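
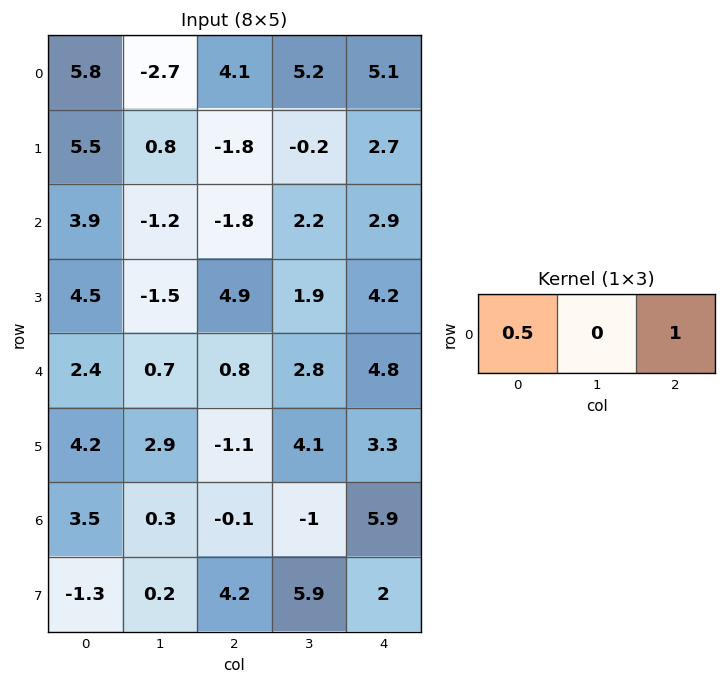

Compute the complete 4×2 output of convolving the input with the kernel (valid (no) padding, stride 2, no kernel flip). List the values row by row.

Output[0,0]: The receptive field on the input at this output position is [5.8 -2.7 4.1]. Elementwise product with the kernel and sum: 5.8·0.5 + 4.1·1.

7 7.15
0.15 2
2 5.2
1.65 5.85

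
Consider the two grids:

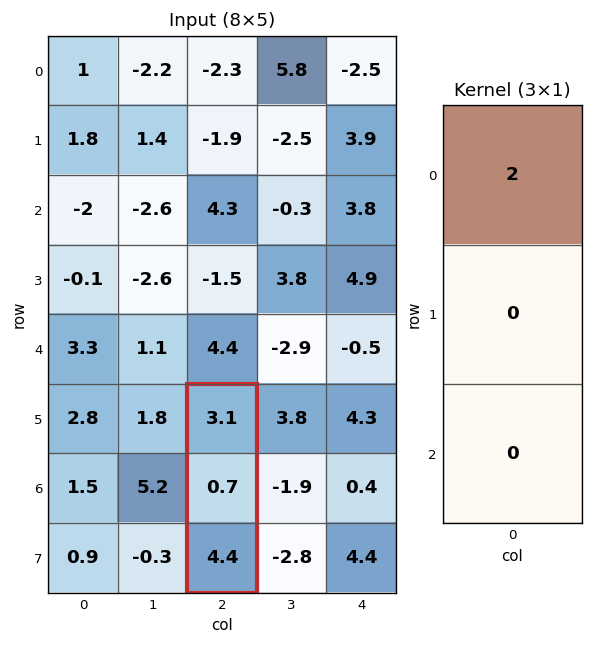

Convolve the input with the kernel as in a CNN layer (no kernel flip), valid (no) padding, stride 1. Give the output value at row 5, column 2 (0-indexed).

6.2

The receptive field on the input at this output position is [3.1 / 0.7 / 4.4]. Elementwise product with the kernel and sum: 3.1·2.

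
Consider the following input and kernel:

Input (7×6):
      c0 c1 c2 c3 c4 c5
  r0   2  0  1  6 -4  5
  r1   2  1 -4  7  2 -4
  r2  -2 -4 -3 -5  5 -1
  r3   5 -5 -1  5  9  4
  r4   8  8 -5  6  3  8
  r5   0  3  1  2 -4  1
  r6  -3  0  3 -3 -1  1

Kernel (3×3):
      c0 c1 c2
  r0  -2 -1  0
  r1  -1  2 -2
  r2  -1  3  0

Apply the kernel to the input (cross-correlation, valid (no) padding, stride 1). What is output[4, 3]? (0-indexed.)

-27

The receptive field on the input at this output position is [6 3 8 / 2 -4 1 / -3 -1 1]. Elementwise product with the kernel and sum: 6·-2 + 3·-1 + 2·-1 + -4·2 + 1·-2 + -3·-1 + -1·3.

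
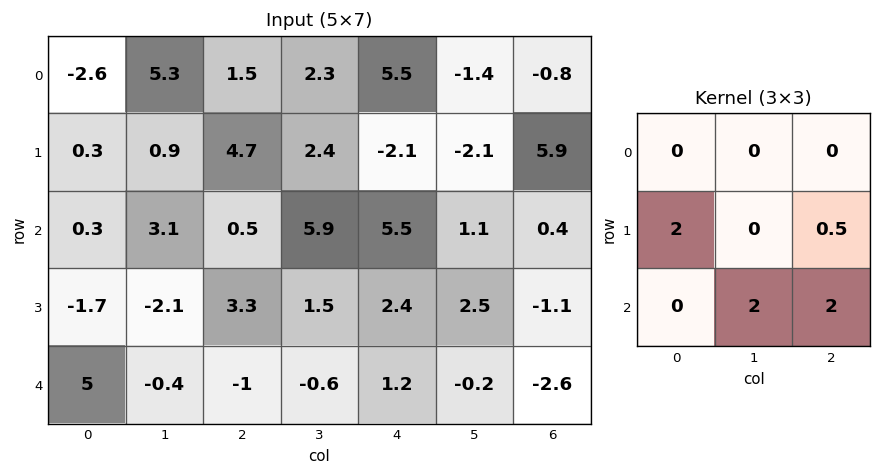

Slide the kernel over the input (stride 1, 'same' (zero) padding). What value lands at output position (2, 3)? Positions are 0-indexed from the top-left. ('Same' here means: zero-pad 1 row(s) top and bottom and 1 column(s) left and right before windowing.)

The receptive field on the zero-padded input at this output position is [4.7 2.4 -2.1 / 0.5 5.9 5.5 / 3.3 1.5 2.4]. Elementwise product with the kernel and sum: 0.5·2 + 5.5·0.5 + 1.5·2 + 2.4·2.

11.55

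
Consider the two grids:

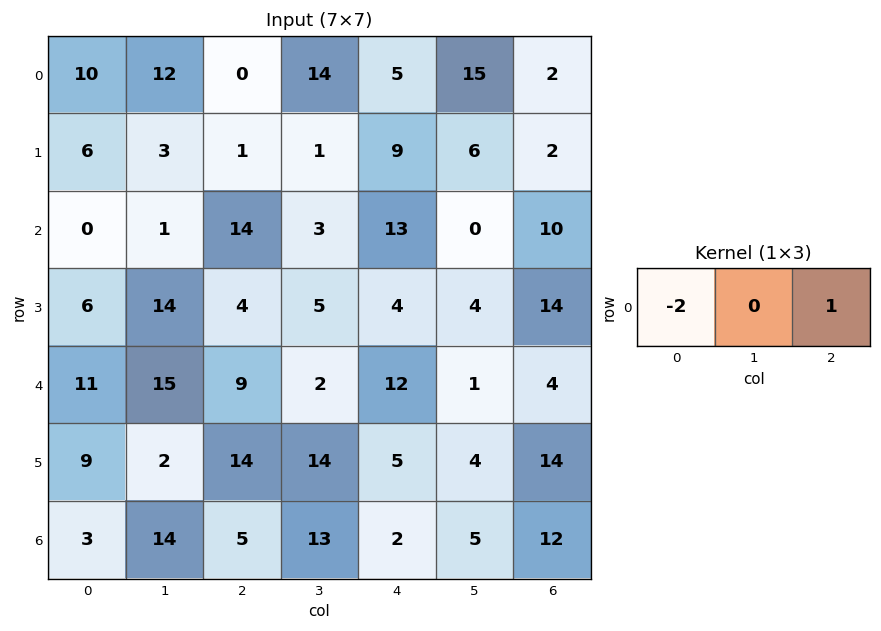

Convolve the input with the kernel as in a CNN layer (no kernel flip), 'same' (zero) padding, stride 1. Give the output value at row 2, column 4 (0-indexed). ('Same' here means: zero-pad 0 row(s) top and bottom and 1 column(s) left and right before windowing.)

-6

The receptive field on the zero-padded input at this output position is [3 13 0]. Elementwise product with the kernel and sum: 3·-2 + 0·1.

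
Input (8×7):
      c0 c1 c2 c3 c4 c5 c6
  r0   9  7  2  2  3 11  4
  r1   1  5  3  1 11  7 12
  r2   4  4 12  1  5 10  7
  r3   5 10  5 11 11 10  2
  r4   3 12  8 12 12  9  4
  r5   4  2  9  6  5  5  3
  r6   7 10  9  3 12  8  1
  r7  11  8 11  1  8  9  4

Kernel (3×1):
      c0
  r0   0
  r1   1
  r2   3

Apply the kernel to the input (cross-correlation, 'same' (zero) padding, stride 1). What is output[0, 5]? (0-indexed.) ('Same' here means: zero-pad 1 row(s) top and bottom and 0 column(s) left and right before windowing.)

The receptive field on the zero-padded input at this output position is [0 / 11 / 7]. Elementwise product with the kernel and sum: 11·1 + 7·3.

32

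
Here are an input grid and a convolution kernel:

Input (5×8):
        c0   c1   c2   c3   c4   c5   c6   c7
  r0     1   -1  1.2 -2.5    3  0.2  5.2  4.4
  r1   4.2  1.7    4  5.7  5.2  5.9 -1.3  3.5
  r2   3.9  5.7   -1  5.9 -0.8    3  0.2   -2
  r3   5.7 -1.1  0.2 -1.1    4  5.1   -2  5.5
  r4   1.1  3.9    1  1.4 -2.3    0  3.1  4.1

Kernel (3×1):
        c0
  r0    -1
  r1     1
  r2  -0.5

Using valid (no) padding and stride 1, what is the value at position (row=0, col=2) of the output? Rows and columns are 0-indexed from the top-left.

The receptive field on the input at this output position is [1.2 / 4 / -1]. Elementwise product with the kernel and sum: 1.2·-1 + 4·1 + -1·-0.5.

3.3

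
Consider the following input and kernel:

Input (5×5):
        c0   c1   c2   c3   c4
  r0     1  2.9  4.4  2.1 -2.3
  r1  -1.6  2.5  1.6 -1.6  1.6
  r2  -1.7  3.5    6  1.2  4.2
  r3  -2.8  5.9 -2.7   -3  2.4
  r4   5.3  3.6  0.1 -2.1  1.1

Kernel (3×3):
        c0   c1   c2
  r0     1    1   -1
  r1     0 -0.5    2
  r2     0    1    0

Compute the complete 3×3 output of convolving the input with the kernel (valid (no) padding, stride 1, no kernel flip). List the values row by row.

Output[0,0]: The receptive field on the input at this output position is [1 2.9 4.4 / -1.6 2.5 1.6 / -1.7 3.5 6]. Elementwise product with the kernel and sum: 1·1 + 2.9·1 + 4.4·-1 + 2.5·-0.5 + 1.6·2 + 3.5·1.

4.95 7.2 14
15.45 2.4 3.2
-8.95 3.75 7.2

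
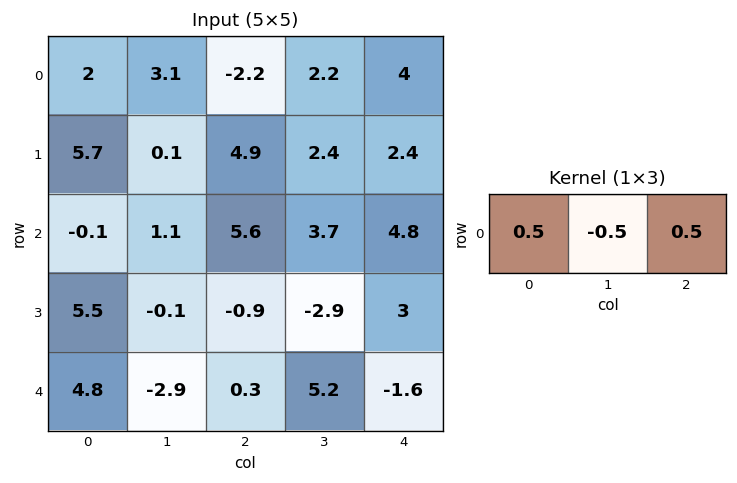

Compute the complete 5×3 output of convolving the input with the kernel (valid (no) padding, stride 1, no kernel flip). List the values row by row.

-1.65 3.75 -0.2
5.25 -1.2 2.45
2.2 -0.4 3.35
2.35 -1.05 2.5
4 1 -3.25

Output[0,0]: The receptive field on the input at this output position is [2 3.1 -2.2]. Elementwise product with the kernel and sum: 2·0.5 + 3.1·-0.5 + -2.2·0.5.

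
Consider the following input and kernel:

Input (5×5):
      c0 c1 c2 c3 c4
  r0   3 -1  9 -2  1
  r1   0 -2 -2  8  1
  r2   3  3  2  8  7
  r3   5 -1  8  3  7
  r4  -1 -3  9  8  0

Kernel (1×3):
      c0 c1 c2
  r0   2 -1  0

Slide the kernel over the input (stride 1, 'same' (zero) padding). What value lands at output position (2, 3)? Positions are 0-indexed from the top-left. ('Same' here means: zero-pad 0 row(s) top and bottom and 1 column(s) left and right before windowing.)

The receptive field on the zero-padded input at this output position is [2 8 7]. Elementwise product with the kernel and sum: 2·2 + 8·-1.

-4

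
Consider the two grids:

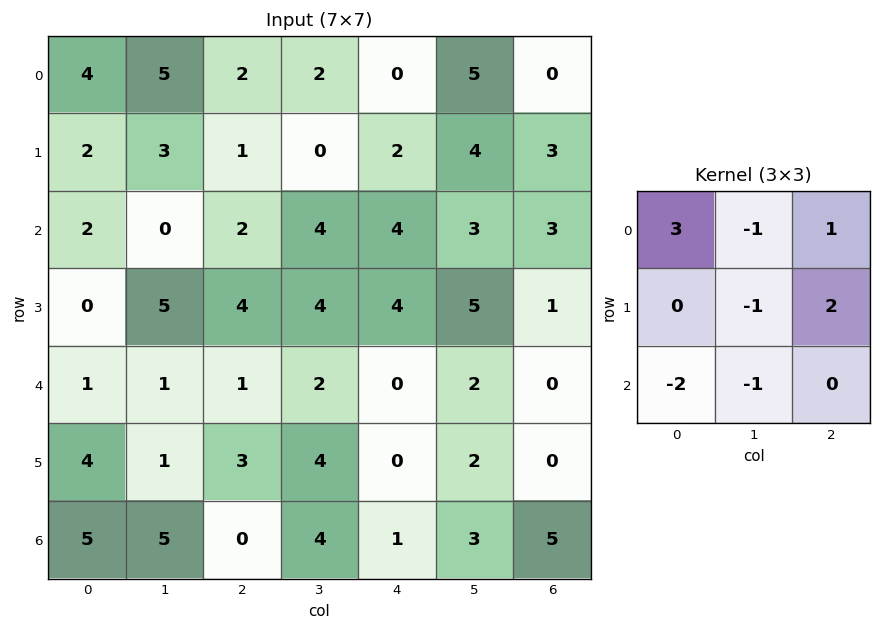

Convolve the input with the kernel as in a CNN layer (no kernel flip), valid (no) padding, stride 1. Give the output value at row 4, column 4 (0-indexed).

The receptive field on the input at this output position is [0 2 0 / 0 2 0 / 1 3 5]. Elementwise product with the kernel and sum: 0·3 + 2·-1 + 0·1 + 2·-1 + 0·2 + 1·-2 + 3·-1.

-9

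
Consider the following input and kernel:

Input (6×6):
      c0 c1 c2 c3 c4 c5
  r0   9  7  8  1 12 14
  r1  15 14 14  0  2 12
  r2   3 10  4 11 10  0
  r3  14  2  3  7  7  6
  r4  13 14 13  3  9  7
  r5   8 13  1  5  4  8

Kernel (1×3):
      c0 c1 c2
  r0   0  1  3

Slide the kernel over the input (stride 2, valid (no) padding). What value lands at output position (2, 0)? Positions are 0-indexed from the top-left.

53

The receptive field on the input at this output position is [13 14 13]. Elementwise product with the kernel and sum: 14·1 + 13·3.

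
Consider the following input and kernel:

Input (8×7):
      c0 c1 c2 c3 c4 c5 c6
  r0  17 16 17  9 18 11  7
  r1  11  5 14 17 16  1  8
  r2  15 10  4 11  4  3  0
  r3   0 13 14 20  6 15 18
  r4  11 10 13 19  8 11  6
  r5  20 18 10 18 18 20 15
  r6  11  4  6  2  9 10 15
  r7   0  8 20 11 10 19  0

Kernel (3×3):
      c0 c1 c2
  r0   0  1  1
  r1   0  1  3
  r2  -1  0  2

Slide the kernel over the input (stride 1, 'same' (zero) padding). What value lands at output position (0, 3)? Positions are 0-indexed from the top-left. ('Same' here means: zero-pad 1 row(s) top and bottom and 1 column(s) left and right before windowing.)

The receptive field on the zero-padded input at this output position is [0 0 0 / 17 9 18 / 14 17 16]. Elementwise product with the kernel and sum: 0·1 + 0·1 + 9·1 + 18·3 + 14·-1 + 16·2.

81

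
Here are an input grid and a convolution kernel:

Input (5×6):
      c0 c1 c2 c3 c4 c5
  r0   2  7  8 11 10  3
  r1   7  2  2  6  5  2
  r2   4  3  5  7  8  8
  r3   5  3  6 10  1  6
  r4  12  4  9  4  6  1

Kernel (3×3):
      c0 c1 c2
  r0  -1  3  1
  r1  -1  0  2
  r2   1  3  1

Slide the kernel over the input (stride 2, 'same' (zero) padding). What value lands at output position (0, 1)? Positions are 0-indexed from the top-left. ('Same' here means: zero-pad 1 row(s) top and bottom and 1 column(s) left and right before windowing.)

The receptive field on the zero-padded input at this output position is [0 0 0 / 7 8 11 / 2 2 6]. Elementwise product with the kernel and sum: 0·-1 + 0·3 + 0·1 + 7·-1 + 11·2 + 2·1 + 2·3 + 6·1.

29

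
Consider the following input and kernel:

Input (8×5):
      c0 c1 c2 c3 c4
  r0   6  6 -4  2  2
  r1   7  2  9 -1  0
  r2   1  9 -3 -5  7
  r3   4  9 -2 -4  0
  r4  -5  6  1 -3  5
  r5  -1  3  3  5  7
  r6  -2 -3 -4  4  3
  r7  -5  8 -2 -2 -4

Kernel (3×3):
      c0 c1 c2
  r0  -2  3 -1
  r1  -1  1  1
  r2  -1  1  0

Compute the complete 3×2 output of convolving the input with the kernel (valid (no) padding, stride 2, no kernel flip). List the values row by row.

22 0
42 -22
33 1

Output[0,0]: The receptive field on the input at this output position is [6 6 -4 / 7 2 9 / 1 9 -3]. Elementwise product with the kernel and sum: 6·-2 + 6·3 + -4·-1 + 7·-1 + 2·1 + 9·1 + 1·-1 + 9·1.
Output[0,1]: The receptive field on the input at this output position is [-4 2 2 / 9 -1 0 / -3 -5 7]. Elementwise product with the kernel and sum: -4·-2 + 2·3 + 2·-1 + 9·-1 + -1·1 + 0·1 + -3·-1 + -5·1.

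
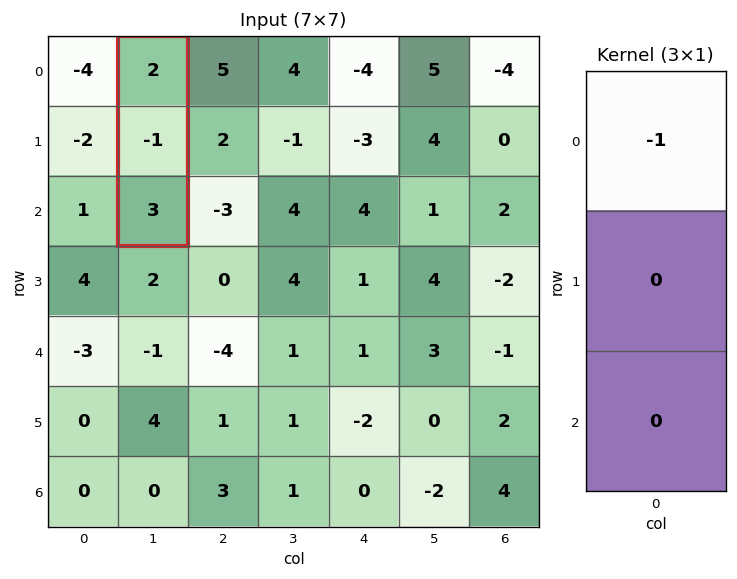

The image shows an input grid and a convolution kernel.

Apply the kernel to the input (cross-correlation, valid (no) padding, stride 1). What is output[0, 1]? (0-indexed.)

-2

The receptive field on the input at this output position is [2 / -1 / 3]. Elementwise product with the kernel and sum: 2·-1.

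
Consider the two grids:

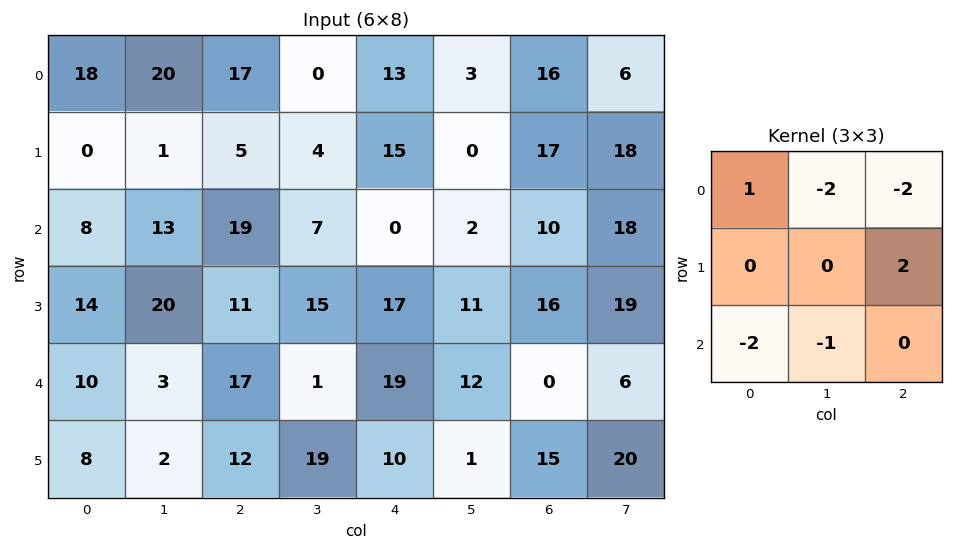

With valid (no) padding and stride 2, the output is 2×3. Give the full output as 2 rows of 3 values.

-75 -24 7
-57 4 -42

Output[0,0]: The receptive field on the input at this output position is [18 20 17 / 0 1 5 / 8 13 19]. Elementwise product with the kernel and sum: 18·1 + 20·-2 + 17·-2 + 5·2 + 8·-2 + 13·-1.
Output[0,1]: The receptive field on the input at this output position is [17 0 13 / 5 4 15 / 19 7 0]. Elementwise product with the kernel and sum: 17·1 + 0·-2 + 13·-2 + 15·2 + 19·-2 + 7·-1.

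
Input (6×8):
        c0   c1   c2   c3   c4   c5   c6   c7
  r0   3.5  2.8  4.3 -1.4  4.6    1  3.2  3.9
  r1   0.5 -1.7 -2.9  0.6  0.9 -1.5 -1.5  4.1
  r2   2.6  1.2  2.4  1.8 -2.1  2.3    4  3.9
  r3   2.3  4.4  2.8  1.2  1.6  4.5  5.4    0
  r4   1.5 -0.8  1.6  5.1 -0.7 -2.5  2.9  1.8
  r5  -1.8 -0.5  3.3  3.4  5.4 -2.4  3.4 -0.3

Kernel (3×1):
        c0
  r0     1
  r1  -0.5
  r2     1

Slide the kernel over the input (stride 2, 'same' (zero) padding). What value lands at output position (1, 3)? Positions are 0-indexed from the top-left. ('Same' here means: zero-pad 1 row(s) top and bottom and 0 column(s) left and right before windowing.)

The receptive field on the zero-padded input at this output position is [-1.5 / 4 / 5.4]. Elementwise product with the kernel and sum: -1.5·1 + 4·-0.5 + 5.4·1.

1.9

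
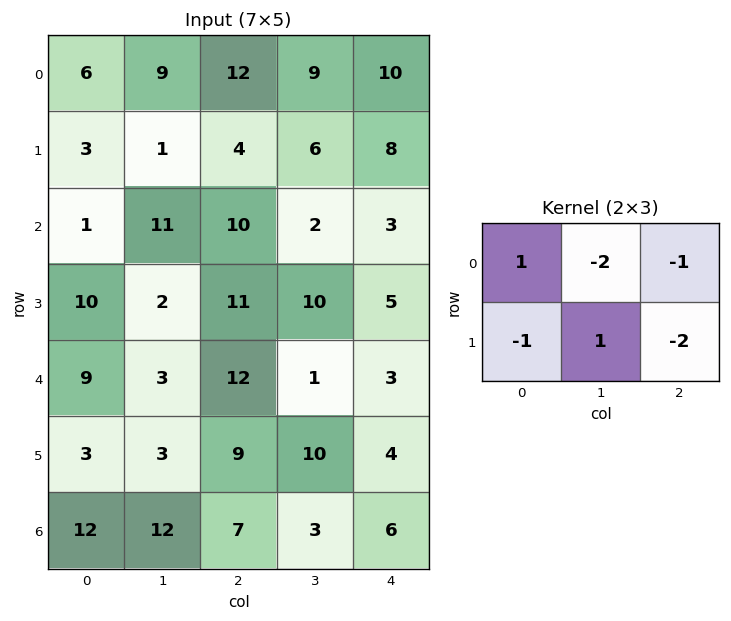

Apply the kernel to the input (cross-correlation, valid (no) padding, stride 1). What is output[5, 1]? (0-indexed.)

-36

The receptive field on the input at this output position is [3 9 10 / 12 7 3]. Elementwise product with the kernel and sum: 3·1 + 9·-2 + 10·-1 + 12·-1 + 7·1 + 3·-2.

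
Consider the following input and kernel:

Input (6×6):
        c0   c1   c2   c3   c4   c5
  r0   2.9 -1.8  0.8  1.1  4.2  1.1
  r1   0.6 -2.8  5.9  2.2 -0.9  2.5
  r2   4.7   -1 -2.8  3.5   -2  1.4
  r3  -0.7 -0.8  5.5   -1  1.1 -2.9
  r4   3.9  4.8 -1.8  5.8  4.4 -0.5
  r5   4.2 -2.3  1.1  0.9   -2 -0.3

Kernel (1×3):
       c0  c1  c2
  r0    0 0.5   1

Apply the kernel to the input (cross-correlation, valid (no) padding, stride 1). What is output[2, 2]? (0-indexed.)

-0.25

The receptive field on the input at this output position is [-2.8 3.5 -2]. Elementwise product with the kernel and sum: 3.5·0.5 + -2·1.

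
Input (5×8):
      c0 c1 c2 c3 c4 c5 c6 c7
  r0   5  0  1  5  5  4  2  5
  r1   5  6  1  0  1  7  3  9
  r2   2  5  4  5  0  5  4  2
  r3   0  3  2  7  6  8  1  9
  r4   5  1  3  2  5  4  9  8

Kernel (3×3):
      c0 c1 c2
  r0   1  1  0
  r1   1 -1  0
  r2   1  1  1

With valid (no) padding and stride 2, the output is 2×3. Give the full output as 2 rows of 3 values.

15 16 12
13 14 21

Output[0,0]: The receptive field on the input at this output position is [5 0 1 / 5 6 1 / 2 5 4]. Elementwise product with the kernel and sum: 5·1 + 0·1 + 5·1 + 6·-1 + 2·1 + 5·1 + 4·1.
Output[0,1]: The receptive field on the input at this output position is [1 5 5 / 1 0 1 / 4 5 0]. Elementwise product with the kernel and sum: 1·1 + 5·1 + 1·1 + 0·-1 + 4·1 + 5·1 + 0·1.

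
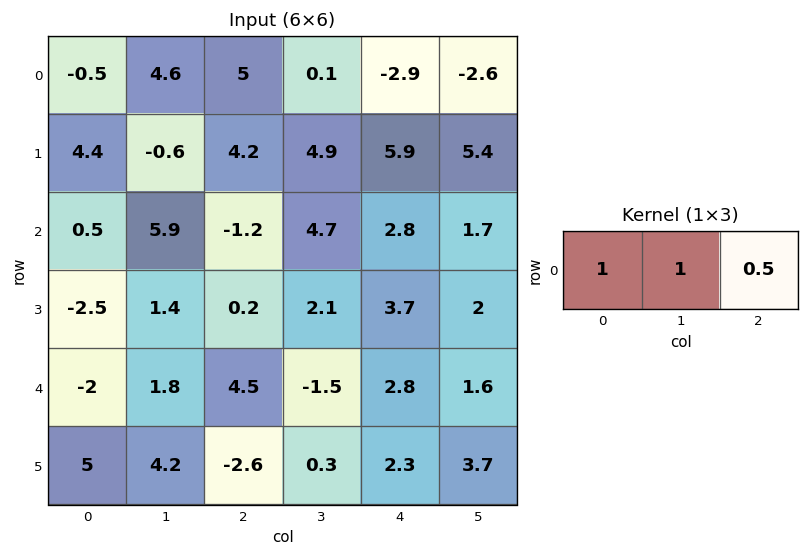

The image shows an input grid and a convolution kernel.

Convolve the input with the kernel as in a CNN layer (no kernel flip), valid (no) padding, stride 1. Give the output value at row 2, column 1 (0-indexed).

7.05

The receptive field on the input at this output position is [5.9 -1.2 4.7]. Elementwise product with the kernel and sum: 5.9·1 + -1.2·1 + 4.7·0.5.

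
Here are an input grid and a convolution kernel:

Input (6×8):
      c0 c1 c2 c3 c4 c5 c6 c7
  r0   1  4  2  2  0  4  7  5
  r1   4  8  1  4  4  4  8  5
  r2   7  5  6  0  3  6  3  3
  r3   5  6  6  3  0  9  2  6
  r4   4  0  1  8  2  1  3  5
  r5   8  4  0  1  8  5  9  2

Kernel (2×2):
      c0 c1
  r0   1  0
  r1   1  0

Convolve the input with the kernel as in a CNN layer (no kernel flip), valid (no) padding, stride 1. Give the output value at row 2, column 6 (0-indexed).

5

The receptive field on the input at this output position is [3 3 / 2 6]. Elementwise product with the kernel and sum: 3·1 + 2·1.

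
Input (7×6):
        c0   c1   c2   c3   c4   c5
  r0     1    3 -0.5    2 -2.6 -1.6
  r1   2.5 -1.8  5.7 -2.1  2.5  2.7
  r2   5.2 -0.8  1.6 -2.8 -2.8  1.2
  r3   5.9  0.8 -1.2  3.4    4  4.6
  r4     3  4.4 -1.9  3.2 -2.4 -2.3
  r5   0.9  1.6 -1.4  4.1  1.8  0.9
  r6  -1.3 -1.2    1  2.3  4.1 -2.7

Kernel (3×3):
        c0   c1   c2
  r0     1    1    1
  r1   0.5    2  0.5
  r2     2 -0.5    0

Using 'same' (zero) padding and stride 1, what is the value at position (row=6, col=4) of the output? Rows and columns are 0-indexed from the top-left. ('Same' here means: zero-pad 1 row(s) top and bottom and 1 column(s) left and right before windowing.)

14.8

The receptive field on the zero-padded input at this output position is [4.1 1.8 0.9 / 2.3 4.1 -2.7 / 0 0 0]. Elementwise product with the kernel and sum: 4.1·1 + 1.8·1 + 0.9·1 + 2.3·0.5 + 4.1·2 + -2.7·0.5 + 0·2 + 0·-0.5.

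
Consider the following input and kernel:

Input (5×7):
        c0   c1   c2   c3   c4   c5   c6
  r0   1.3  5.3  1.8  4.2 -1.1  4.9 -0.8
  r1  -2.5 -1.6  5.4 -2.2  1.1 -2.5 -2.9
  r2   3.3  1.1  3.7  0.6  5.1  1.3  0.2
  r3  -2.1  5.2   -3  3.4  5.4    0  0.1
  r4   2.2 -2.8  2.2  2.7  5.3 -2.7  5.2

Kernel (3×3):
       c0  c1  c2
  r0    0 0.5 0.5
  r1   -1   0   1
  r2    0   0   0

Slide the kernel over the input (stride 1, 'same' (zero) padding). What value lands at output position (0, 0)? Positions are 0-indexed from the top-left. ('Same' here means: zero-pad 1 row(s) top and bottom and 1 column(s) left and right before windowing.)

The receptive field on the zero-padded input at this output position is [0 0 0 / 0 1.3 5.3 / 0 -2.5 -1.6]. Elementwise product with the kernel and sum: 0·0.5 + 0·0.5 + 0·-1 + 5.3·1.

5.3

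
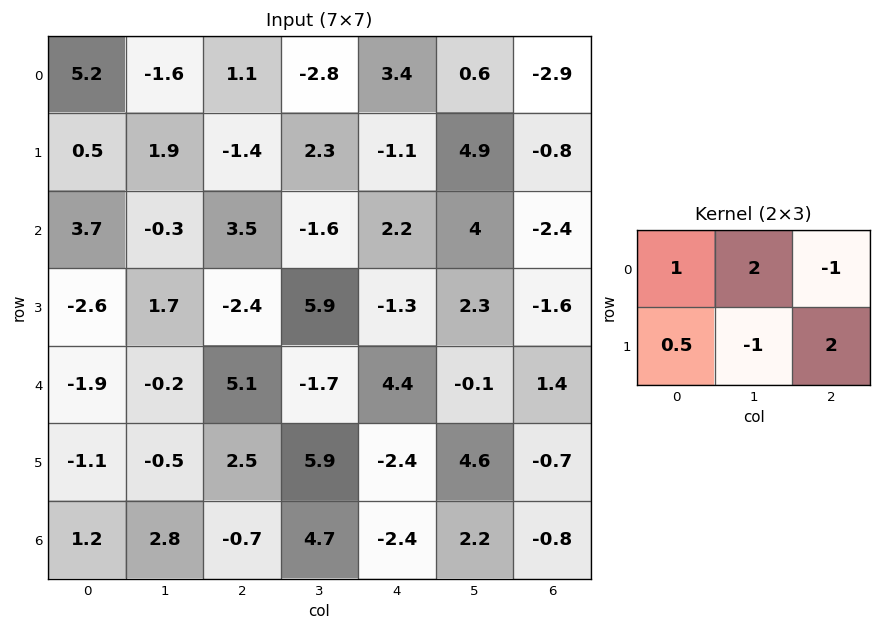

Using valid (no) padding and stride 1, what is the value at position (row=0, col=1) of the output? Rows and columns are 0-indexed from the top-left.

10.35

The receptive field on the input at this output position is [-1.6 1.1 -2.8 / 1.9 -1.4 2.3]. Elementwise product with the kernel and sum: -1.6·1 + 1.1·2 + -2.8·-1 + 1.9·0.5 + -1.4·-1 + 2.3·2.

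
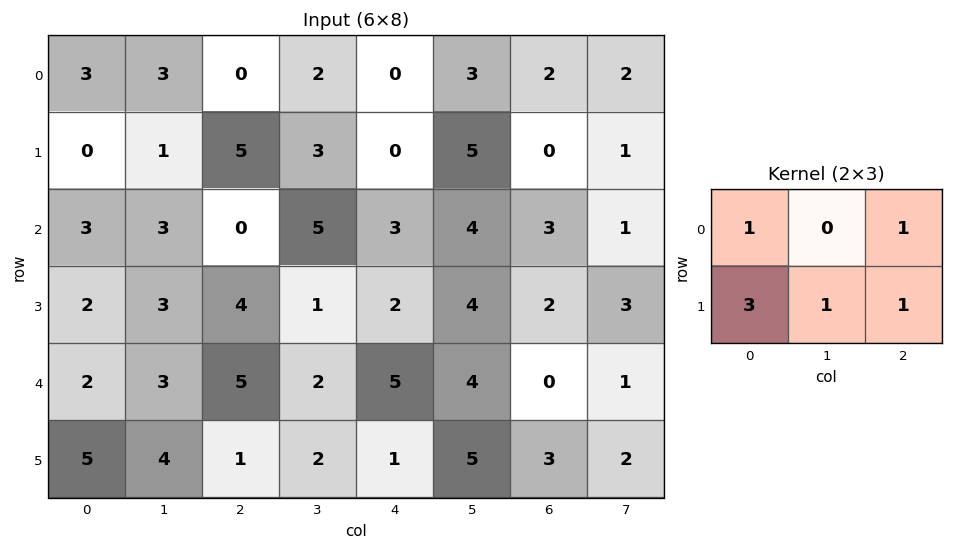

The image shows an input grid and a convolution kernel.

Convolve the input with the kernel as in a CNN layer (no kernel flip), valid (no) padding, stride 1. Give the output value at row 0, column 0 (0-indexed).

9

The receptive field on the input at this output position is [3 3 0 / 0 1 5]. Elementwise product with the kernel and sum: 3·1 + 0·1 + 0·3 + 1·1 + 5·1.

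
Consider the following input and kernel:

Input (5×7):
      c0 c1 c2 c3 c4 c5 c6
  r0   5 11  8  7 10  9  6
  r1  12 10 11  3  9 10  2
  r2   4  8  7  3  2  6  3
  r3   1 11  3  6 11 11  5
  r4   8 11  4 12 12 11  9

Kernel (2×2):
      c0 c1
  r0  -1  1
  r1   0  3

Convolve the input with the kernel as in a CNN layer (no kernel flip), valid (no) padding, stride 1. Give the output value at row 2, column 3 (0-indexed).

The receptive field on the input at this output position is [3 2 / 6 11]. Elementwise product with the kernel and sum: 3·-1 + 2·1 + 11·3.

32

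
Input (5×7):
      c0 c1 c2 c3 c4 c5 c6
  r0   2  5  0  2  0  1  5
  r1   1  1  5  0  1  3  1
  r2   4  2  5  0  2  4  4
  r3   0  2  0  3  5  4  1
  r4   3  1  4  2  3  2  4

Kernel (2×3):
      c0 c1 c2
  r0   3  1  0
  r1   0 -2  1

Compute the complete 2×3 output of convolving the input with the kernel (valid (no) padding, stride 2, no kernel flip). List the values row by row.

14 3 -4
10 14 3

Output[0,0]: The receptive field on the input at this output position is [2 5 0 / 1 1 5]. Elementwise product with the kernel and sum: 2·3 + 5·1 + 1·-2 + 5·1.
Output[0,1]: The receptive field on the input at this output position is [0 2 0 / 5 0 1]. Elementwise product with the kernel and sum: 0·3 + 2·1 + 0·-2 + 1·1.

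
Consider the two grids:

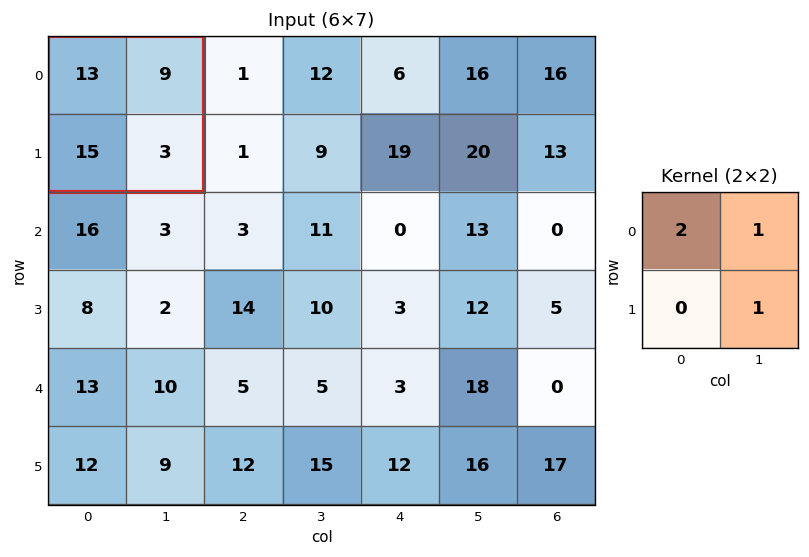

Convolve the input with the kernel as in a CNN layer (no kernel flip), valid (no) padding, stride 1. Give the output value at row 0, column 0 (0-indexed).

The receptive field on the input at this output position is [13 9 / 15 3]. Elementwise product with the kernel and sum: 13·2 + 9·1 + 3·1.

38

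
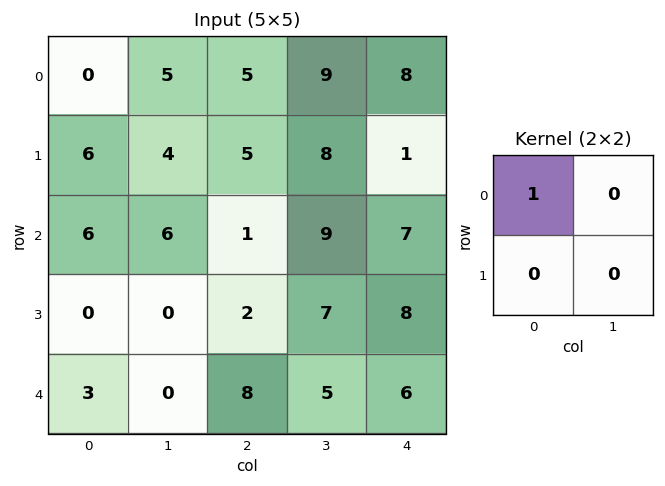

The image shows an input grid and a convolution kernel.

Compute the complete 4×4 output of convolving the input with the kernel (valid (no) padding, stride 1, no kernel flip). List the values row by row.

Output[0,0]: The receptive field on the input at this output position is [0 5 / 6 4]. Elementwise product with the kernel and sum: 0·1.
Output[0,1]: The receptive field on the input at this output position is [5 5 / 4 5]. Elementwise product with the kernel and sum: 5·1.

0 5 5 9
6 4 5 8
6 6 1 9
0 0 2 7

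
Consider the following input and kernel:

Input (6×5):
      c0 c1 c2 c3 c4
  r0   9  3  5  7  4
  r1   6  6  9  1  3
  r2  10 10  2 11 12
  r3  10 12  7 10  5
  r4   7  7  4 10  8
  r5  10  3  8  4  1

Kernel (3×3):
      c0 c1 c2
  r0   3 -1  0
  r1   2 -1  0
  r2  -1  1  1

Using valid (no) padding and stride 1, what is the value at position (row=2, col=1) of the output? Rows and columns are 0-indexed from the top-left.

The receptive field on the input at this output position is [10 2 11 / 12 7 10 / 7 4 10]. Elementwise product with the kernel and sum: 10·3 + 2·-1 + 12·2 + 7·-1 + 7·-1 + 4·1 + 10·1.

52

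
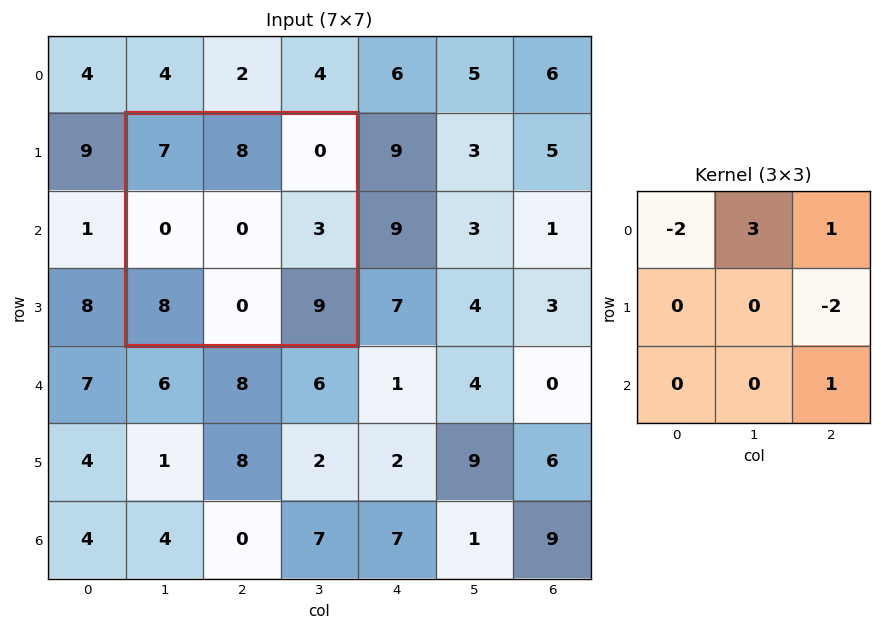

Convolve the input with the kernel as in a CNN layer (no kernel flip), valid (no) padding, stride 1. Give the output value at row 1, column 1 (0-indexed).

The receptive field on the input at this output position is [7 8 0 / 0 0 3 / 8 0 9]. Elementwise product with the kernel and sum: 7·-2 + 8·3 + 0·1 + 3·-2 + 9·1.

13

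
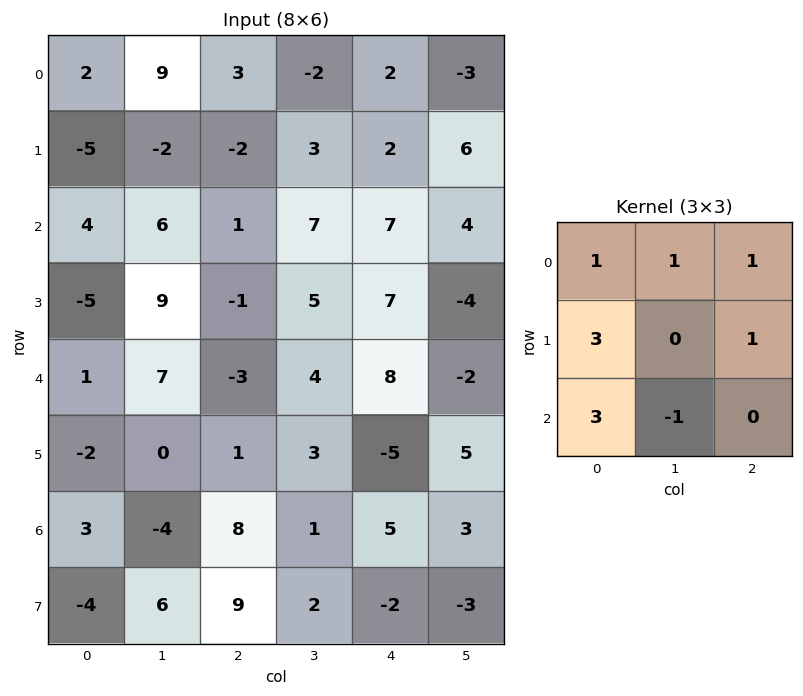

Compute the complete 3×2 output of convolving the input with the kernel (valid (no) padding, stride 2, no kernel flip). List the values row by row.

Output[0,0]: The receptive field on the input at this output position is [2 9 3 / -5 -2 -2 / 4 6 1]. Elementwise product with the kernel and sum: 2·1 + 9·1 + 3·1 + -5·3 + -2·1 + 4·3 + 6·-1.

3 -5
-9 6
13 30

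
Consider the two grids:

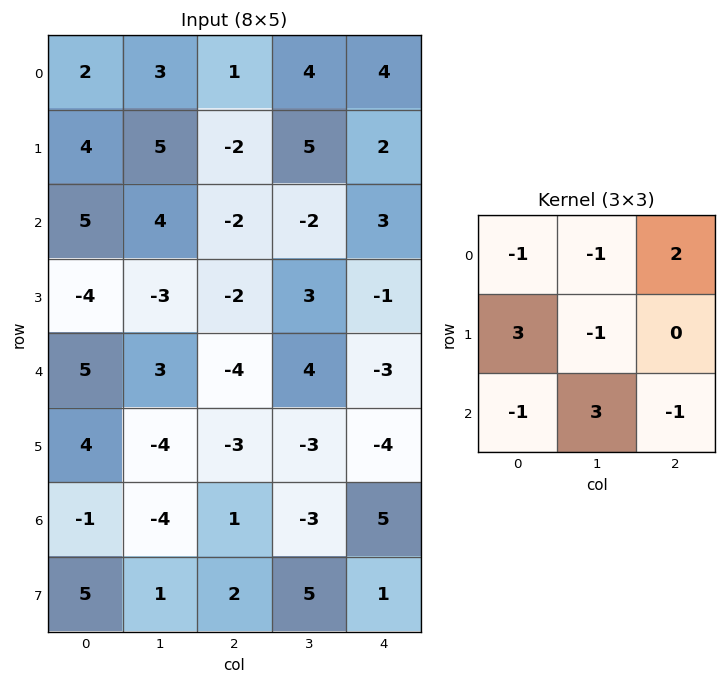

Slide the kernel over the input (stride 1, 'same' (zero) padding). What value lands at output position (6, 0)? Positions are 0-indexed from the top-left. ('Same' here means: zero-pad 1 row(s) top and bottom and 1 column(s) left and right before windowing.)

3

The receptive field on the zero-padded input at this output position is [0 4 -4 / 0 -1 -4 / 0 5 1]. Elementwise product with the kernel and sum: 0·-1 + 4·-1 + -4·2 + 0·3 + -1·-1 + 0·-1 + 5·3 + 1·-1.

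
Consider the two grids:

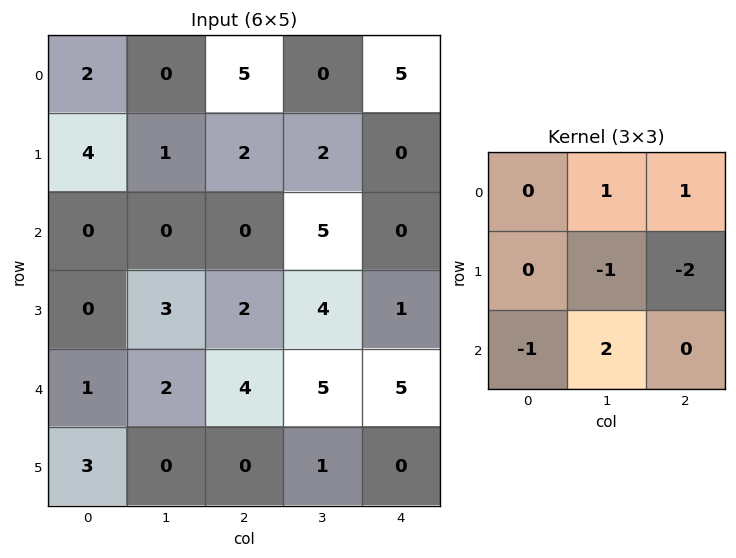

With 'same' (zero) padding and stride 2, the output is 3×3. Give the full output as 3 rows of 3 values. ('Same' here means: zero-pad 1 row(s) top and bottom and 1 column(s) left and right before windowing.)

Output[0,0]: The receptive field on the zero-padded input at this output position is [0 0 0 / 0 2 0 / 0 4 1]. Elementwise product with the kernel and sum: 0·1 + 0·1 + 2·-1 + 0·-2 + 0·-1 + 4·2.
Output[0,1]: The receptive field on the zero-padded input at this output position is [0 0 0 / 0 5 0 / 1 2 2]. Elementwise product with the kernel and sum: 0·1 + 0·1 + 5·-1 + 0·-2 + 1·-1 + 2·2.

6 -2 -7
5 -5 -2
4 -8 -5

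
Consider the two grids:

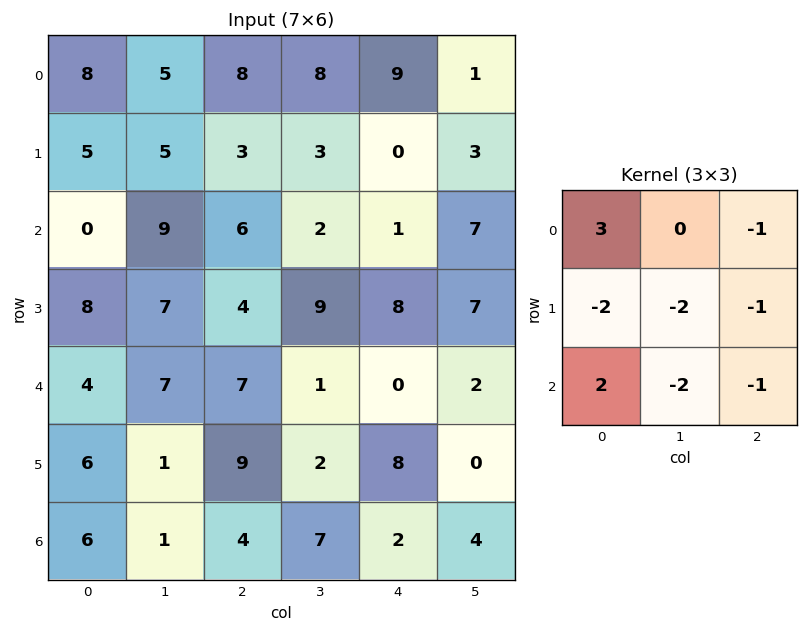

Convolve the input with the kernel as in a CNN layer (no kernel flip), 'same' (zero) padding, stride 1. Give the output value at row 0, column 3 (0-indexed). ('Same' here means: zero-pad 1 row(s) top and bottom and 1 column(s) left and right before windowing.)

The receptive field on the zero-padded input at this output position is [0 0 0 / 8 8 9 / 3 3 0]. Elementwise product with the kernel and sum: 0·3 + 0·-1 + 8·-2 + 8·-2 + 9·-1 + 3·2 + 3·-2 + 0·-1.

-41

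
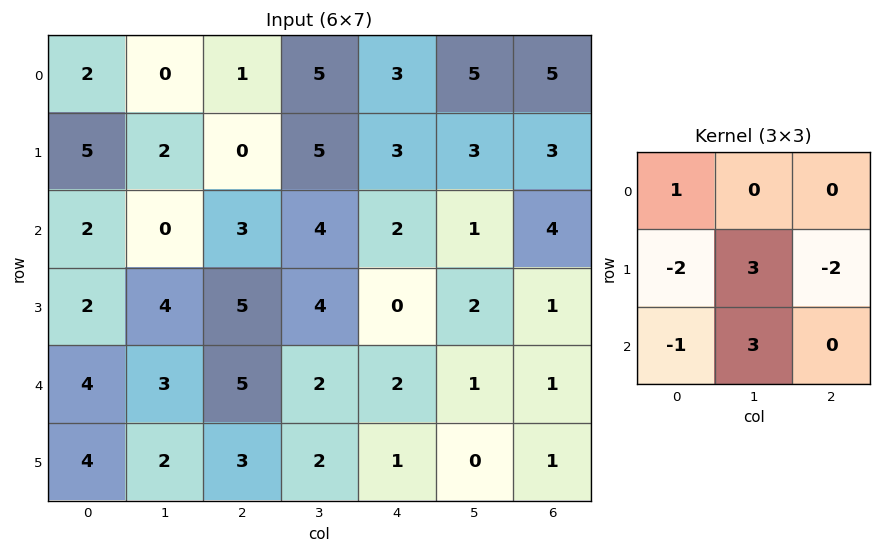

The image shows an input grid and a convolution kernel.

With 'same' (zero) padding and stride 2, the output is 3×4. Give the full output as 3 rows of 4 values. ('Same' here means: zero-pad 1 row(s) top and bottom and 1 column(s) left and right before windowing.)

Output[0,0]: The receptive field on the zero-padded input at this output position is [0 0 0 / 0 2 0 / 0 5 2]. Elementwise product with the kernel and sum: 0·1 + 0·-2 + 2·3 + 0·-2 + 0·-1 + 5·3.

21 -9 -7 11
12 14 -3 14
18 16 5 6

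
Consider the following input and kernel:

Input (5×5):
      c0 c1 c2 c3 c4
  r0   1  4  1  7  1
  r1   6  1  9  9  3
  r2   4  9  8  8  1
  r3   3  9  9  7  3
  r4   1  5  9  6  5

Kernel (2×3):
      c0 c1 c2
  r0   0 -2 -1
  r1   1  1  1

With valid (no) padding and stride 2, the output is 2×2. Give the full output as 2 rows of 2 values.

7 6
-5 2

Output[0,0]: The receptive field on the input at this output position is [1 4 1 / 6 1 9]. Elementwise product with the kernel and sum: 4·-2 + 1·-1 + 6·1 + 1·1 + 9·1.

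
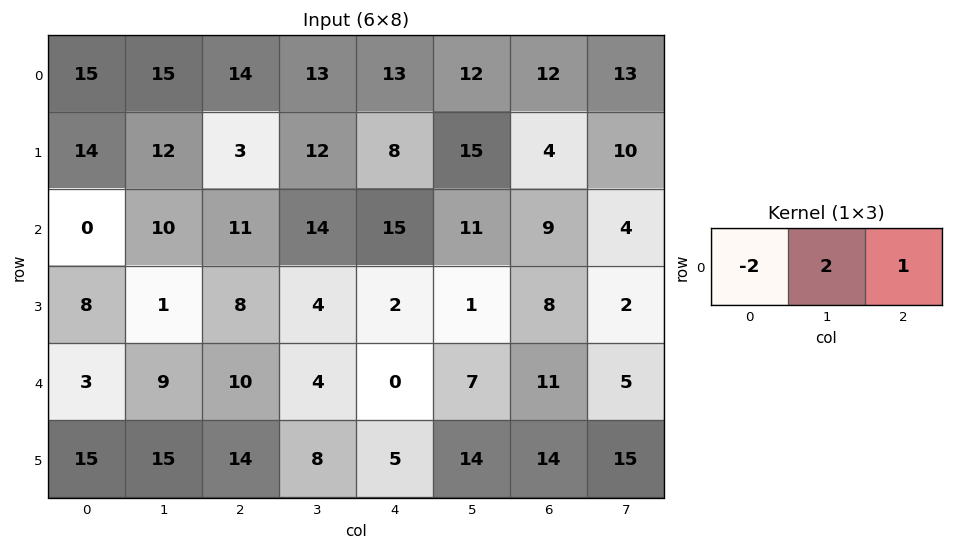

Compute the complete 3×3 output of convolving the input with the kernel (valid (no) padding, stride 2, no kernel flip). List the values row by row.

14 11 10
31 21 1
22 -12 25

Output[0,0]: The receptive field on the input at this output position is [15 15 14]. Elementwise product with the kernel and sum: 15·-2 + 15·2 + 14·1.
Output[0,1]: The receptive field on the input at this output position is [14 13 13]. Elementwise product with the kernel and sum: 14·-2 + 13·2 + 13·1.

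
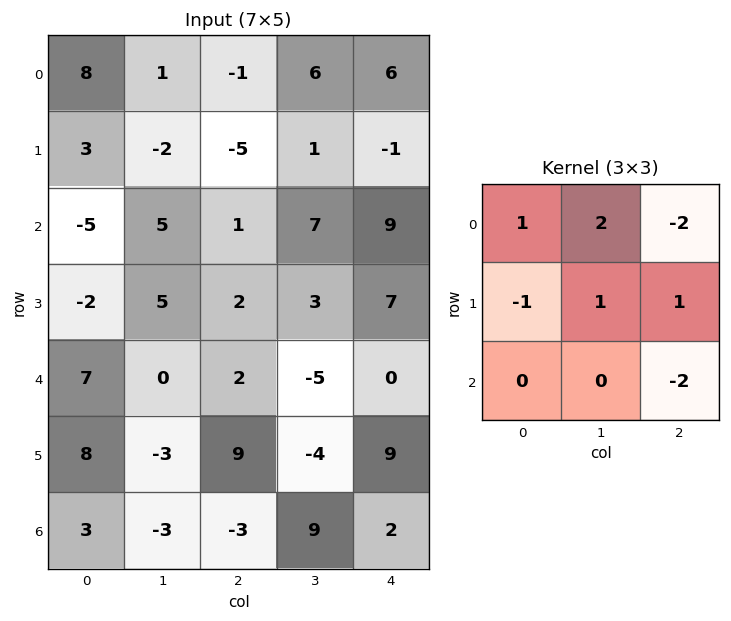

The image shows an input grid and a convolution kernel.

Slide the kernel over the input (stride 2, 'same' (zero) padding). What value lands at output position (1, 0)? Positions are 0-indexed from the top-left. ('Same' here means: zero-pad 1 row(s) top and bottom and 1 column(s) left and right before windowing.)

The receptive field on the zero-padded input at this output position is [0 3 -2 / 0 -5 5 / 0 -2 5]. Elementwise product with the kernel and sum: 0·1 + 3·2 + -2·-2 + 0·-1 + -5·1 + 5·1 + 5·-2.

0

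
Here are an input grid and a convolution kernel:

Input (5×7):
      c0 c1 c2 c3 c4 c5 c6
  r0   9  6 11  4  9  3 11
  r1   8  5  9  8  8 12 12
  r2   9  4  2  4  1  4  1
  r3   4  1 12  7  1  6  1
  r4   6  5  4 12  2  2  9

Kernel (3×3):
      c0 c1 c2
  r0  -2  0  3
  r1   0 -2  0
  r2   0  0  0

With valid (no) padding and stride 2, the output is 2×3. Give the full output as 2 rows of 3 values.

5 -11 -9
-14 -15 -11

Output[0,0]: The receptive field on the input at this output position is [9 6 11 / 8 5 9 / 9 4 2]. Elementwise product with the kernel and sum: 9·-2 + 11·3 + 5·-2.
Output[0,1]: The receptive field on the input at this output position is [11 4 9 / 9 8 8 / 2 4 1]. Elementwise product with the kernel and sum: 11·-2 + 9·3 + 8·-2.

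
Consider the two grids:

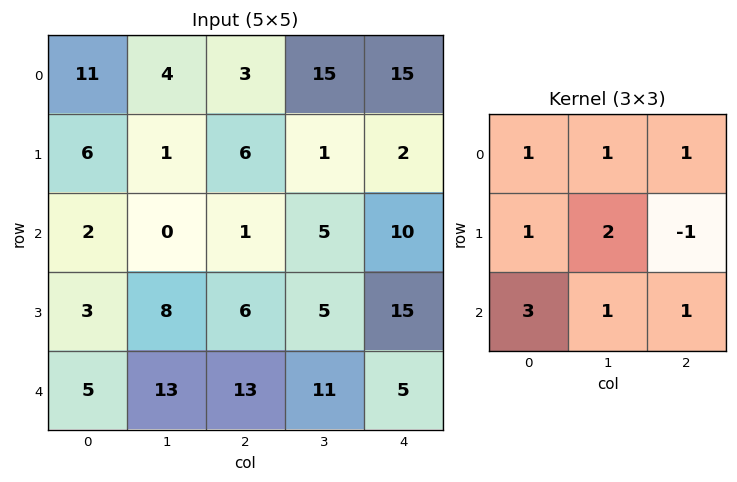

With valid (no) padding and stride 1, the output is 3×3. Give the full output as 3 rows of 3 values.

27 40 57
37 40 48
57 84 72

Output[0,0]: The receptive field on the input at this output position is [11 4 3 / 6 1 6 / 2 0 1]. Elementwise product with the kernel and sum: 11·1 + 4·1 + 3·1 + 6·1 + 1·2 + 6·-1 + 2·3 + 0·1 + 1·1.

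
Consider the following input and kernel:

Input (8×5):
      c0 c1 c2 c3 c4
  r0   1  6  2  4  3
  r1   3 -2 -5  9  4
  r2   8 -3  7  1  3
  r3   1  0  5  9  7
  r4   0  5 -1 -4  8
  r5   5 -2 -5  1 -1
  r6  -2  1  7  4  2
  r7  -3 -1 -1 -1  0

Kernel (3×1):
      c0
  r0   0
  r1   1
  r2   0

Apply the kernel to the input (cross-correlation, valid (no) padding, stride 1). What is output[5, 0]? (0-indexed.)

-2

The receptive field on the input at this output position is [5 / -2 / -3]. Elementwise product with the kernel and sum: -2·1.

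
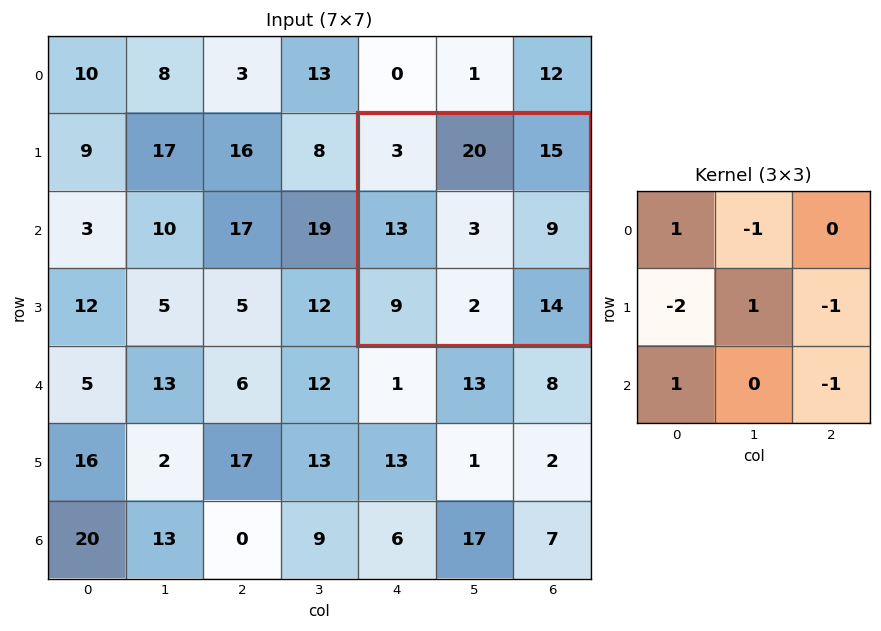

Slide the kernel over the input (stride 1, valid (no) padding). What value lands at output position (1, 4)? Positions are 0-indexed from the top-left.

The receptive field on the input at this output position is [3 20 15 / 13 3 9 / 9 2 14]. Elementwise product with the kernel and sum: 3·1 + 20·-1 + 13·-2 + 3·1 + 9·-1 + 9·1 + 14·-1.

-54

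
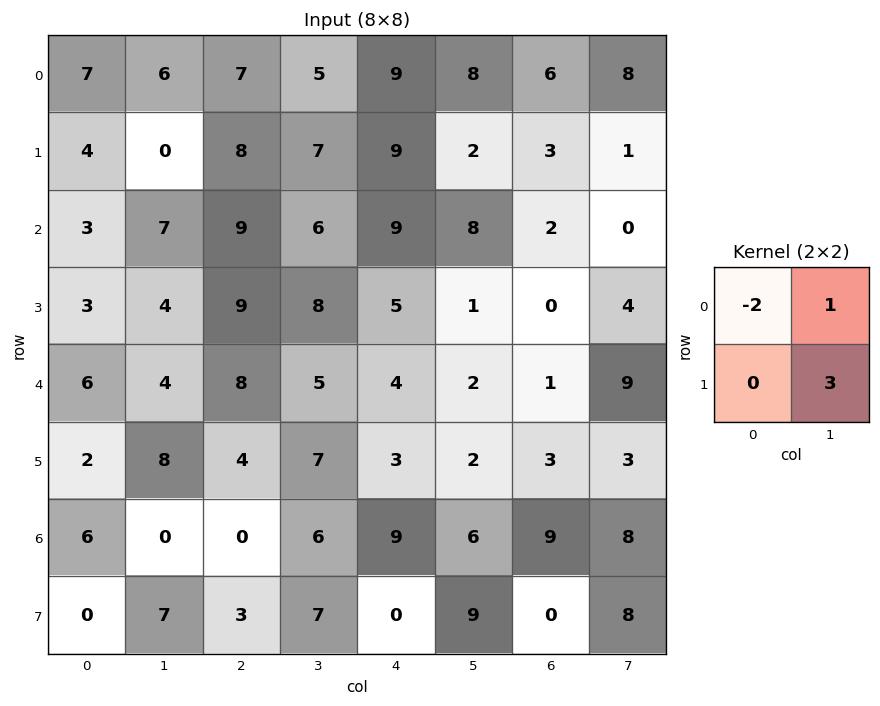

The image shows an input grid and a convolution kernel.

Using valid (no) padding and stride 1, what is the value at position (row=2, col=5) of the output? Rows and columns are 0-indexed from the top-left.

The receptive field on the input at this output position is [8 2 / 1 0]. Elementwise product with the kernel and sum: 8·-2 + 2·1 + 0·3.

-14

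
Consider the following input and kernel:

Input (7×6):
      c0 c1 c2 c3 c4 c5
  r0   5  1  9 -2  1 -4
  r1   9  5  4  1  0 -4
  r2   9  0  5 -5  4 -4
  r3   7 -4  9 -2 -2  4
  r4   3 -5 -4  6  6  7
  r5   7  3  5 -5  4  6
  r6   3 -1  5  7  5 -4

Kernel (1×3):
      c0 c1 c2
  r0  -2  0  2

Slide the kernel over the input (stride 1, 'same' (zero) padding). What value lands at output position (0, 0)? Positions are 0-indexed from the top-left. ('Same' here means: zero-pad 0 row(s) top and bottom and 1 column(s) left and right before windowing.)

The receptive field on the zero-padded input at this output position is [0 5 1]. Elementwise product with the kernel and sum: 0·-2 + 1·2.

2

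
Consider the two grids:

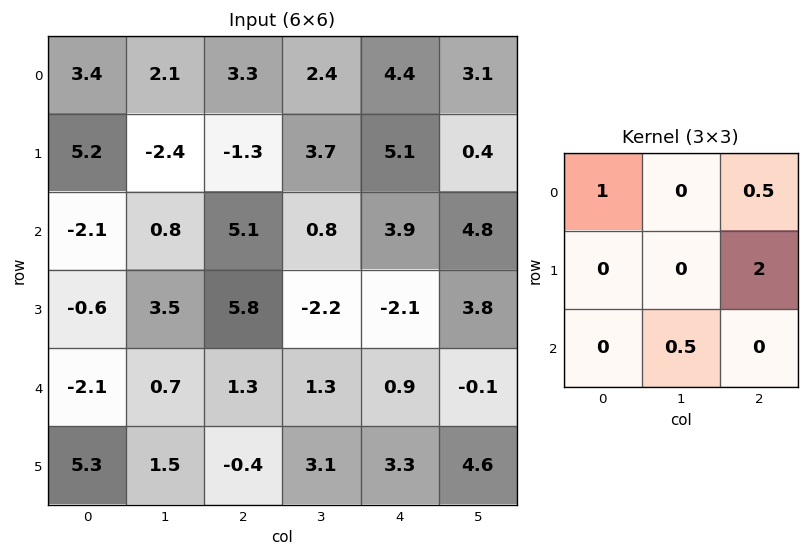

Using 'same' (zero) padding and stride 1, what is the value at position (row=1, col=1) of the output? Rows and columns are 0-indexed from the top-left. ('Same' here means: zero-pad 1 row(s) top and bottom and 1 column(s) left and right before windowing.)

2.85

The receptive field on the zero-padded input at this output position is [3.4 2.1 3.3 / 5.2 -2.4 -1.3 / -2.1 0.8 5.1]. Elementwise product with the kernel and sum: 3.4·1 + 3.3·0.5 + -1.3·2 + 0.8·0.5.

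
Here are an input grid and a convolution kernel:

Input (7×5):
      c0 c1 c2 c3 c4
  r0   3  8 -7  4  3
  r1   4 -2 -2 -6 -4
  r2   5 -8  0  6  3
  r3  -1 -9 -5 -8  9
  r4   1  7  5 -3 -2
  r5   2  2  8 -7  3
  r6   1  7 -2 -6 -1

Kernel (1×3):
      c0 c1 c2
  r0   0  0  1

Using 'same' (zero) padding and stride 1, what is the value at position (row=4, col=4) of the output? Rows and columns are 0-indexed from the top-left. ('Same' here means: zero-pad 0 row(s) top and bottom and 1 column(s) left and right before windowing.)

The receptive field on the zero-padded input at this output position is [-3 -2 0]. Elementwise product with the kernel and sum: 0·1.

0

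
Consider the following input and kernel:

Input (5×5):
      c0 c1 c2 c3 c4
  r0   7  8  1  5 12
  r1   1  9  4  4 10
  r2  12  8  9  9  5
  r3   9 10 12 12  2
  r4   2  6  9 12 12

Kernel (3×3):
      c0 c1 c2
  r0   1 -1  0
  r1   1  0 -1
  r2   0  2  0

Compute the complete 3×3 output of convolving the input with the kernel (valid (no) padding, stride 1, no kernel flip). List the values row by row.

Output[0,0]: The receptive field on the input at this output position is [7 8 1 / 1 9 4 / 12 8 9]. Elementwise product with the kernel and sum: 7·1 + 8·-1 + 1·1 + 4·-1 + 8·2.
Output[0,1]: The receptive field on the input at this output position is [8 1 5 / 9 4 4 / 8 9 9]. Elementwise product with the kernel and sum: 8·1 + 1·-1 + 9·1 + 4·-1 + 9·2.

12 30 8
15 28 28
13 15 34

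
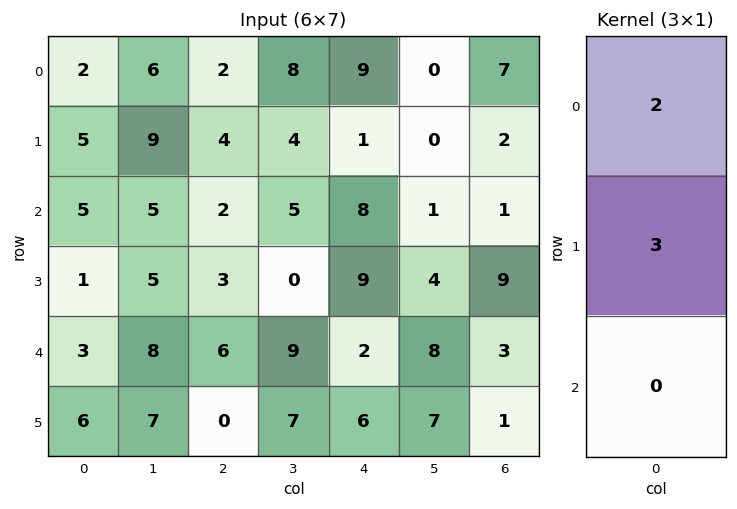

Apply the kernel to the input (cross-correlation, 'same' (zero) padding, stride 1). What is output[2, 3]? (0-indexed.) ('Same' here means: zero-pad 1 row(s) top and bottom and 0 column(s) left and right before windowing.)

The receptive field on the zero-padded input at this output position is [4 / 5 / 0]. Elementwise product with the kernel and sum: 4·2 + 5·3.

23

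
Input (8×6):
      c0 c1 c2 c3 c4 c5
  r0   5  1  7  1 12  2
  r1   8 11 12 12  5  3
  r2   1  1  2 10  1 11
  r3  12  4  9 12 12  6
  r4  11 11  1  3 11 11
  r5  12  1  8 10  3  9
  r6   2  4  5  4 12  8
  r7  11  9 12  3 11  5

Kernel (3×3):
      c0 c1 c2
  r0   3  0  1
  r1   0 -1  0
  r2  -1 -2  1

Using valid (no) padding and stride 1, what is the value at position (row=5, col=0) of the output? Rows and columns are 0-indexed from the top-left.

23

The receptive field on the input at this output position is [12 1 8 / 2 4 5 / 11 9 12]. Elementwise product with the kernel and sum: 12·3 + 8·1 + 4·-1 + 11·-1 + 9·-2 + 12·1.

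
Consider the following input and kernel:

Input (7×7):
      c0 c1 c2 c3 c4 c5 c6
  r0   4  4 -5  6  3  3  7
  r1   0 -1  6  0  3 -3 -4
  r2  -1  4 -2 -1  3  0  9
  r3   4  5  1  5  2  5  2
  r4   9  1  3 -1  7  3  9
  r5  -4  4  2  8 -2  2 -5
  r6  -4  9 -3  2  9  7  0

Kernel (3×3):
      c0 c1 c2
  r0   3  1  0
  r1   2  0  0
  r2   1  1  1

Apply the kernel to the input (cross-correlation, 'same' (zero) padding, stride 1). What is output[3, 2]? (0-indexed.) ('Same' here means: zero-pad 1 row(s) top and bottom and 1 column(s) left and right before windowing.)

The receptive field on the zero-padded input at this output position is [4 -2 -1 / 5 1 5 / 1 3 -1]. Elementwise product with the kernel and sum: 4·3 + -2·1 + 5·2 + 1·1 + 3·1 + -1·1.

23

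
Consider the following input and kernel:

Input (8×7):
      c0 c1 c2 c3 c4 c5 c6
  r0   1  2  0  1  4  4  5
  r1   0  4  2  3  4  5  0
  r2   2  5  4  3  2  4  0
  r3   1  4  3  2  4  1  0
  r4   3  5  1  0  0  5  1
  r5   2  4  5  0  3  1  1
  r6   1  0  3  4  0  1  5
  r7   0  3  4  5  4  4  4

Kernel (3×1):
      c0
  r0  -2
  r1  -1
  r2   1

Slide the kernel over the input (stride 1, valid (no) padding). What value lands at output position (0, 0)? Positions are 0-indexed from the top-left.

0

The receptive field on the input at this output position is [1 / 0 / 2]. Elementwise product with the kernel and sum: 1·-2 + 0·-1 + 2·1.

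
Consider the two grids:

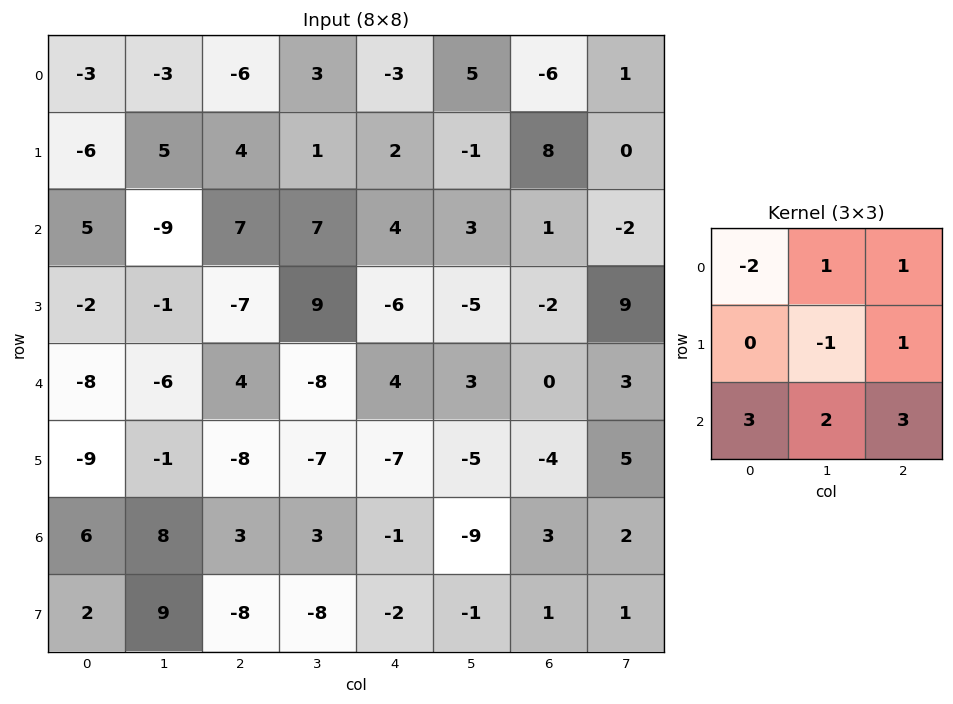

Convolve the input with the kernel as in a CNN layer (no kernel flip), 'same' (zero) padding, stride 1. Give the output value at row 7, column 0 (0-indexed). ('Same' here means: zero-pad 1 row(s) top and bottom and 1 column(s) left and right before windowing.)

21

The receptive field on the zero-padded input at this output position is [0 6 8 / 0 2 9 / 0 0 0]. Elementwise product with the kernel and sum: 0·-2 + 6·1 + 8·1 + 2·-1 + 9·1 + 0·3 + 0·2 + 0·3.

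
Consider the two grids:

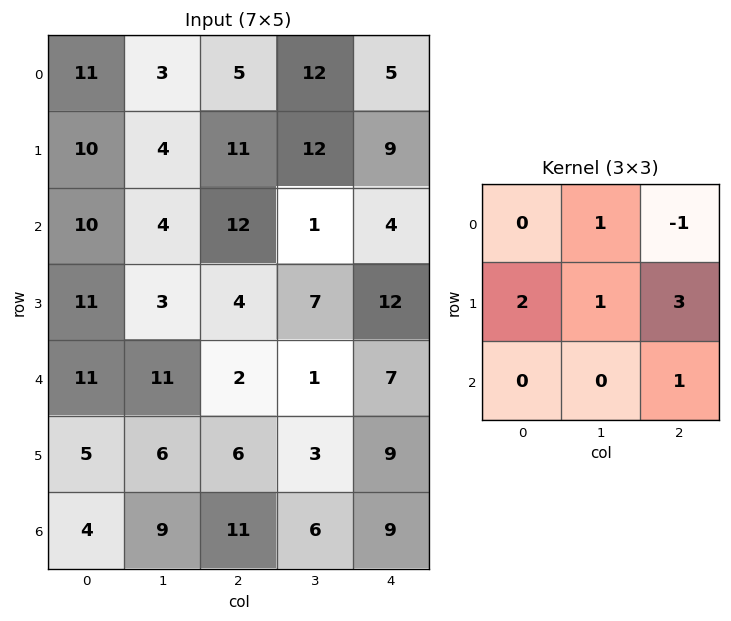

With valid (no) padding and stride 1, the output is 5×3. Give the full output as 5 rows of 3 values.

67 49 72
57 29 52
31 43 55
44 27 30
54 34 45

Output[0,0]: The receptive field on the input at this output position is [11 3 5 / 10 4 11 / 10 4 12]. Elementwise product with the kernel and sum: 3·1 + 5·-1 + 10·2 + 4·1 + 11·3 + 12·1.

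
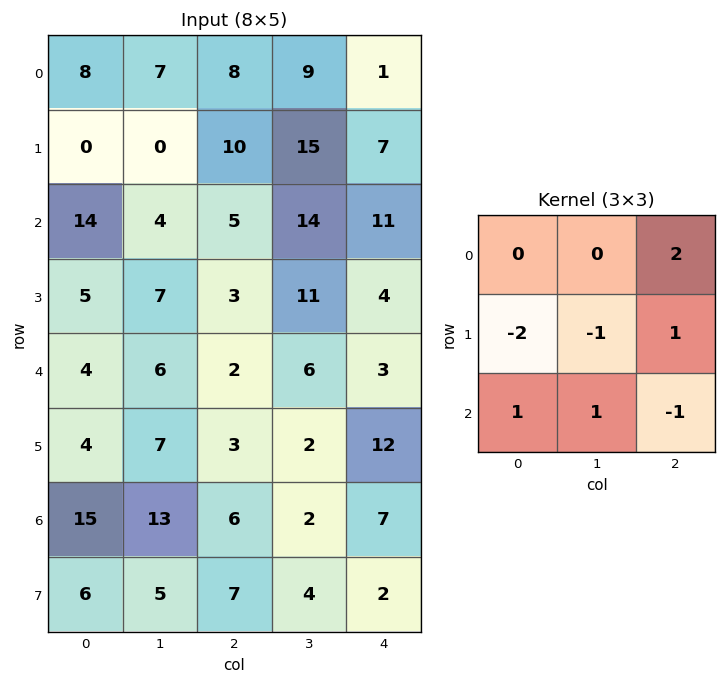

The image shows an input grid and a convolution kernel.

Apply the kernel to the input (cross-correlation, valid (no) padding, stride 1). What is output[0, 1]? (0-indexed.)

The receptive field on the input at this output position is [7 8 9 / 0 10 15 / 4 5 14]. Elementwise product with the kernel and sum: 9·2 + 0·-2 + 10·-1 + 15·1 + 4·1 + 5·1 + 14·-1.

18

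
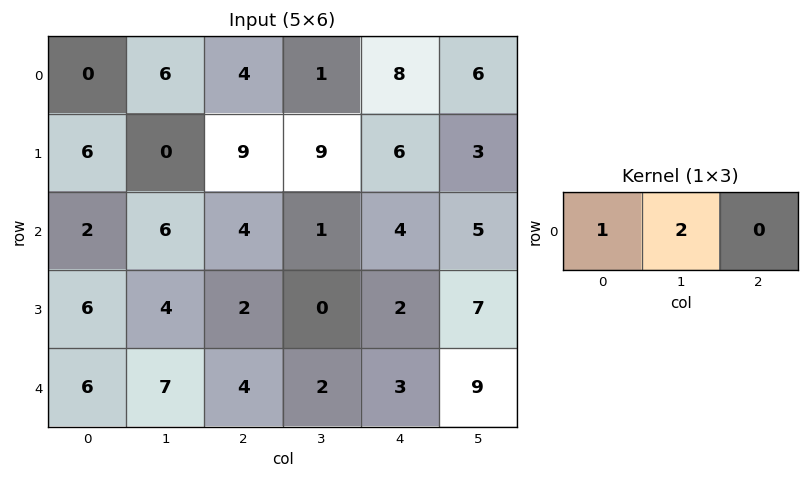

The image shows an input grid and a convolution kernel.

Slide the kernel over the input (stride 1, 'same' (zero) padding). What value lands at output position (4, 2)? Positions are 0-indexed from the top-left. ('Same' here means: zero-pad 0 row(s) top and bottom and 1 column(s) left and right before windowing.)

The receptive field on the zero-padded input at this output position is [7 4 2]. Elementwise product with the kernel and sum: 7·1 + 4·2.

15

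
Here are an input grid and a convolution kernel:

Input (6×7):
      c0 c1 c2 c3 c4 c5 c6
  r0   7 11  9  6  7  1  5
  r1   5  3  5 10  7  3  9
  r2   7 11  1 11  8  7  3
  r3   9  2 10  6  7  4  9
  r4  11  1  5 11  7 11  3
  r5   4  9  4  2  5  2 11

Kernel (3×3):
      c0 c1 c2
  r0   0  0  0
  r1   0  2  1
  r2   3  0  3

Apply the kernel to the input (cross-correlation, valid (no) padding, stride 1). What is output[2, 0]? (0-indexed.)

The receptive field on the input at this output position is [7 11 1 / 9 2 10 / 11 1 5]. Elementwise product with the kernel and sum: 2·2 + 10·1 + 11·3 + 5·3.

62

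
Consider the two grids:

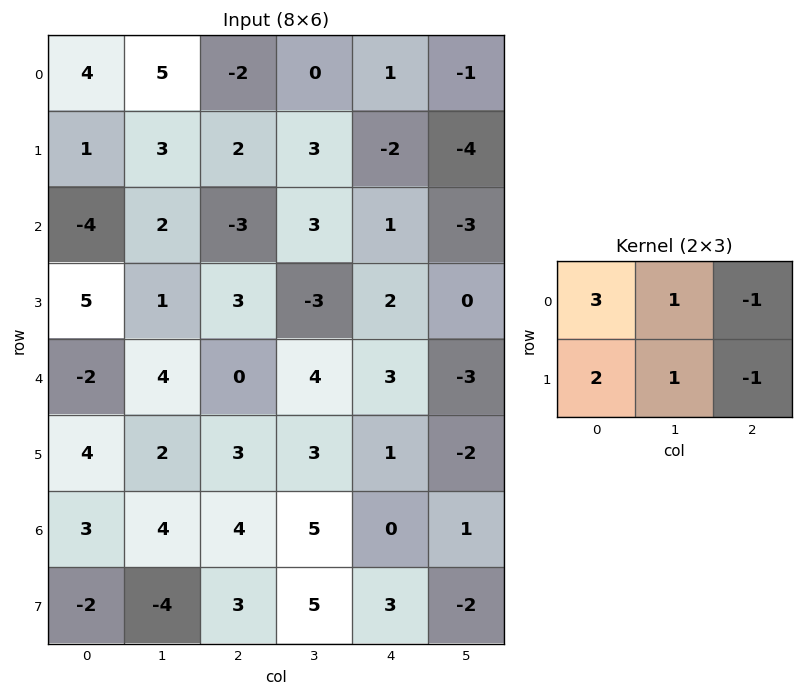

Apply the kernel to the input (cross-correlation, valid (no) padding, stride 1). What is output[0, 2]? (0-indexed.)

2

The receptive field on the input at this output position is [-2 0 1 / 2 3 -2]. Elementwise product with the kernel and sum: -2·3 + 0·1 + 1·-1 + 2·2 + 3·1 + -2·-1.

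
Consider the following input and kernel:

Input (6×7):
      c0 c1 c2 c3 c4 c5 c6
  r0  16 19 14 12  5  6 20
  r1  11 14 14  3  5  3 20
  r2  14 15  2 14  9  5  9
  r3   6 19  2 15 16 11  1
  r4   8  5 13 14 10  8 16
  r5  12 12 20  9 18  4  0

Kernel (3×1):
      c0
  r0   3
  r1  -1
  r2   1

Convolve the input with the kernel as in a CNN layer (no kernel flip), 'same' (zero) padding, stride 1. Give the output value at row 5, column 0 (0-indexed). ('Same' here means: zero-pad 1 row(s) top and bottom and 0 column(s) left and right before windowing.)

12

The receptive field on the zero-padded input at this output position is [8 / 12 / 0]. Elementwise product with the kernel and sum: 8·3 + 12·-1 + 0·1.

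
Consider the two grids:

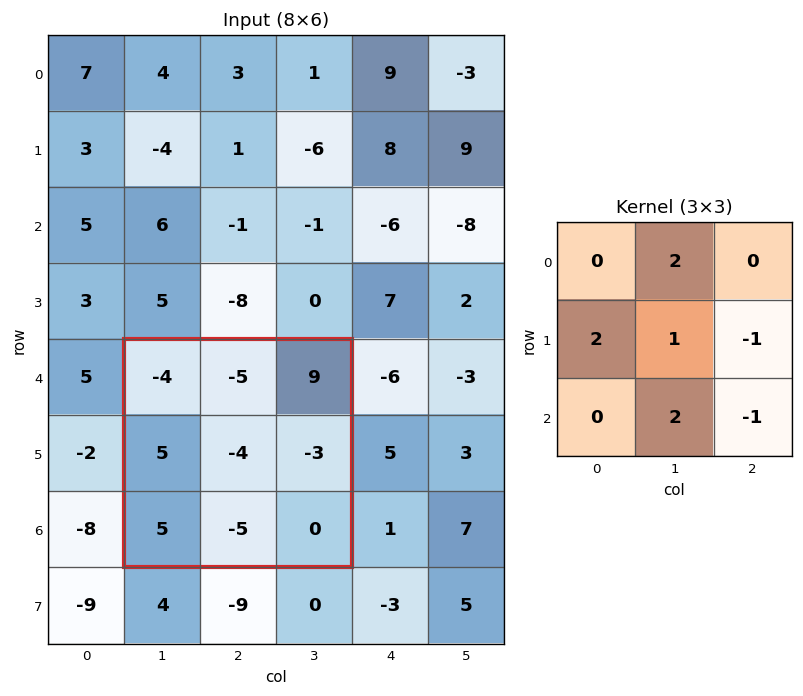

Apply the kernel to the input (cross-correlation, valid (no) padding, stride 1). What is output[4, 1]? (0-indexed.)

-11

The receptive field on the input at this output position is [-4 -5 9 / 5 -4 -3 / 5 -5 0]. Elementwise product with the kernel and sum: -5·2 + 5·2 + -4·1 + -3·-1 + -5·2 + 0·-1.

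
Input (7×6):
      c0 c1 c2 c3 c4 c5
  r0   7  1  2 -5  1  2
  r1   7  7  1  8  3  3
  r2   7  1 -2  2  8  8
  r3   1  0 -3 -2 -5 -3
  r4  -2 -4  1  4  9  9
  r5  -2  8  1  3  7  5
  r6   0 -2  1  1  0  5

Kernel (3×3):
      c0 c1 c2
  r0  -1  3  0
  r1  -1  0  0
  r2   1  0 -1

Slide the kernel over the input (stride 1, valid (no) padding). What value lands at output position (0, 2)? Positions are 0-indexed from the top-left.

-28

The receptive field on the input at this output position is [2 -5 1 / 1 8 3 / -2 2 8]. Elementwise product with the kernel and sum: 2·-1 + -5·3 + 1·-1 + -2·1 + 8·-1.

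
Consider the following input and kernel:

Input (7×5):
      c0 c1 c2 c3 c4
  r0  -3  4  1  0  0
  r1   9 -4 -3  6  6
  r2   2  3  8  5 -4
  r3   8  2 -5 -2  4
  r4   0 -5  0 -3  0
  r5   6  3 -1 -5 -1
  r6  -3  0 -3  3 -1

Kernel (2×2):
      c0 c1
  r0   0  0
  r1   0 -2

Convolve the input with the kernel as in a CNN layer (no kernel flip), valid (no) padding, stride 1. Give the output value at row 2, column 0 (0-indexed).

The receptive field on the input at this output position is [2 3 / 8 2]. Elementwise product with the kernel and sum: 2·-2.

-4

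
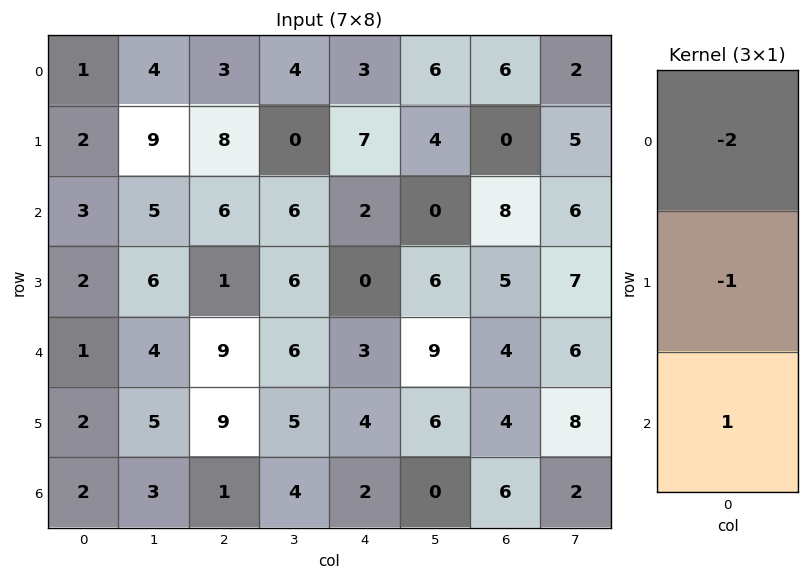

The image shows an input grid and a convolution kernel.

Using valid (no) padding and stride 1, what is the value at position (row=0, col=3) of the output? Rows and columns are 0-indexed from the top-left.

The receptive field on the input at this output position is [4 / 0 / 6]. Elementwise product with the kernel and sum: 4·-2 + 0·-1 + 6·1.

-2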